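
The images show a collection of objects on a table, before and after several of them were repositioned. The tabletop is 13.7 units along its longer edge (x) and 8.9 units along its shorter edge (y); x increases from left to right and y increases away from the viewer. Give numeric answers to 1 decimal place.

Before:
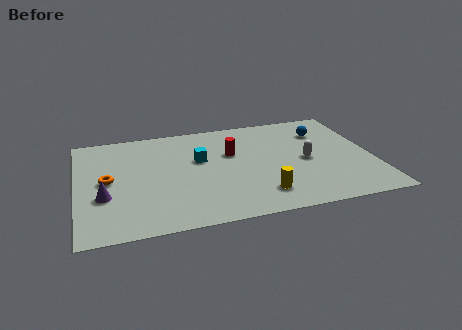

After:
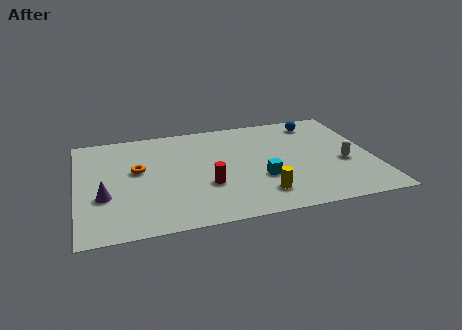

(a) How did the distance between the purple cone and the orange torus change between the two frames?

+1.2

The distance was about 1.3 in the first image and 2.5 in the second, so they moved 1.2 units further apart.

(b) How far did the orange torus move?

1.5

From (1.4, 4.5) to (2.8, 5.1), the orange torus covered √(1.4² + 0.6²) ≈ 1.5 units.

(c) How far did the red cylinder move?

2.8

The red cylinder was near (7.2, 5.6) before and (5.9, 3.1) after, so it travelled √(1.3² + 2.5²) ≈ 2.8 units.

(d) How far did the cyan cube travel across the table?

3.5

The cyan cube was near (5.7, 5.4) before and (8.4, 3.1) after, so it travelled √(2.7² + 2.3²) ≈ 3.5 units.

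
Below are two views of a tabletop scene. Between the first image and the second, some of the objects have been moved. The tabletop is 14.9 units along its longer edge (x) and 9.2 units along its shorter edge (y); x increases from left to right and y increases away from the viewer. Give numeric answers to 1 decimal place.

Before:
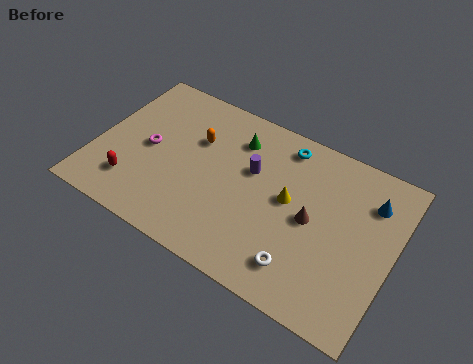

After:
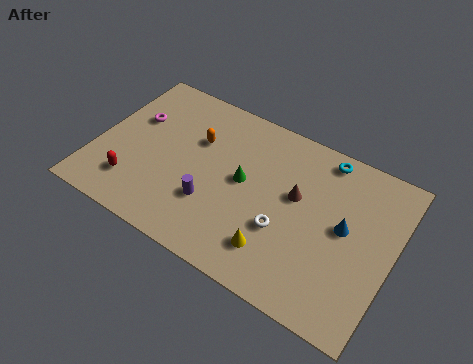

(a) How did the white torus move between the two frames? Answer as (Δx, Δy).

(-1.1, 1.5)

From the two frames, the white torus sits at roughly (10.8, 1.8) before and (9.7, 3.3) after.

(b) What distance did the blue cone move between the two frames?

2.2

The blue cone moved from about (13.5, 6.9) to (12.5, 4.9), a distance of √(1.0² + 2.0²) ≈ 2.2.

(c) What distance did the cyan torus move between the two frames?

2.0

The cyan torus moved from about (9.0, 7.9) to (11.0, 8.2), a distance of √(2.0² + 0.3²) ≈ 2.0.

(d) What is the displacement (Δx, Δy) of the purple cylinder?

(-1.6, -2.8)

From the two frames, the purple cylinder sits at roughly (7.7, 5.7) before and (6.1, 2.9) after.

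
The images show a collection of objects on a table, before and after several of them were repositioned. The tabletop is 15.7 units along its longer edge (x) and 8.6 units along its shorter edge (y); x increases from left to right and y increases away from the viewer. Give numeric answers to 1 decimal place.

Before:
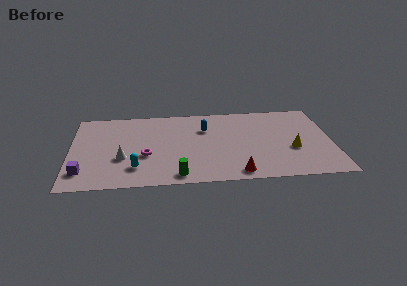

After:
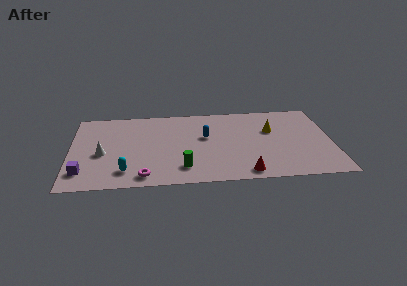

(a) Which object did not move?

the purple cube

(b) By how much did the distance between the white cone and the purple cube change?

-0.4

They were about 2.6 units apart before and 2.2 after — 0.4 units closer together.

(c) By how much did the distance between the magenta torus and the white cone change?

+2.2

The distance was about 1.4 in the first image and 3.6 in the second, so they moved 2.2 units further apart.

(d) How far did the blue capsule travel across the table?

0.9

From (8.1, 6.0) to (8.1, 5.1), the blue capsule covered √(0.0² + 0.9²) ≈ 0.9 units.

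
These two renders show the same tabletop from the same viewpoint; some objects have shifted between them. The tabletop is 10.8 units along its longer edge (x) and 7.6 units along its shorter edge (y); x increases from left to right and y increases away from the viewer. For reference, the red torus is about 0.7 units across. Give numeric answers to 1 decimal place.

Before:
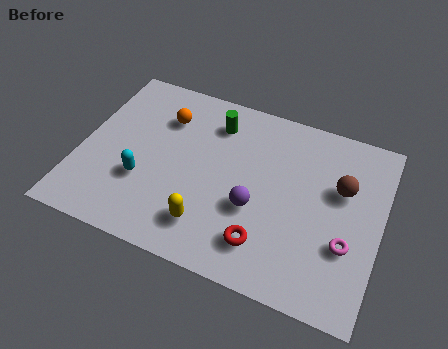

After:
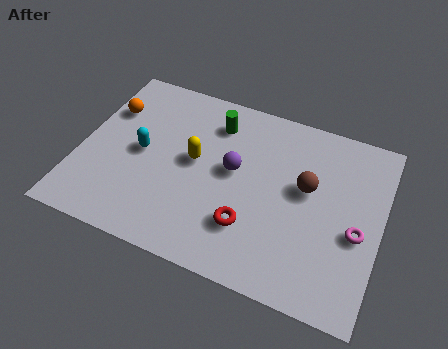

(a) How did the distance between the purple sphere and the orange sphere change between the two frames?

+0.3

Before: roughly 4.5 units apart; after: 4.8. That's 0.3 units further apart.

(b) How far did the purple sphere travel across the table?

1.6

From (6.4, 2.9) to (5.5, 4.2), the purple sphere covered √(0.9² + 1.3²) ≈ 1.6 units.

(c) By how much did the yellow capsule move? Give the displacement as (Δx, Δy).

(-0.8, 2.5)

The yellow capsule was at about (4.9, 1.6) and moved to about (4.1, 4.1).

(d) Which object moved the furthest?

the yellow capsule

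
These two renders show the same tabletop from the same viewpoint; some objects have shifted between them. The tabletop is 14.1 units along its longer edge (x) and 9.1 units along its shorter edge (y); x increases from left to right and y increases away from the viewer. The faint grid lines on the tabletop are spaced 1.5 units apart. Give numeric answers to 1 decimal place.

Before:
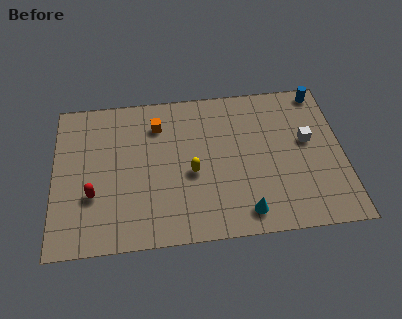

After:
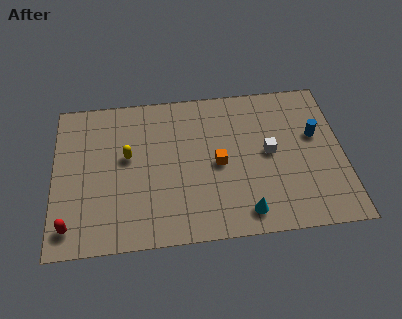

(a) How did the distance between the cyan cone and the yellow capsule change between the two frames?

+3.2

Before: roughly 3.6 units apart; after: 6.8. That's 3.2 units further apart.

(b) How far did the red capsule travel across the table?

2.0

The red capsule moved from about (1.9, 3.1) to (0.8, 1.4), a distance of √(1.1² + 1.7²) ≈ 2.0.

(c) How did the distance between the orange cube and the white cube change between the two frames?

-5.0

The distance was about 7.5 in the first image and 2.5 in the second, so they moved 5.0 units closer together.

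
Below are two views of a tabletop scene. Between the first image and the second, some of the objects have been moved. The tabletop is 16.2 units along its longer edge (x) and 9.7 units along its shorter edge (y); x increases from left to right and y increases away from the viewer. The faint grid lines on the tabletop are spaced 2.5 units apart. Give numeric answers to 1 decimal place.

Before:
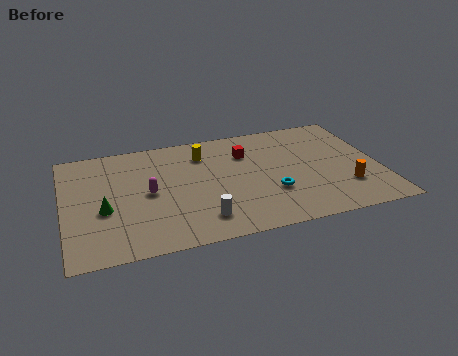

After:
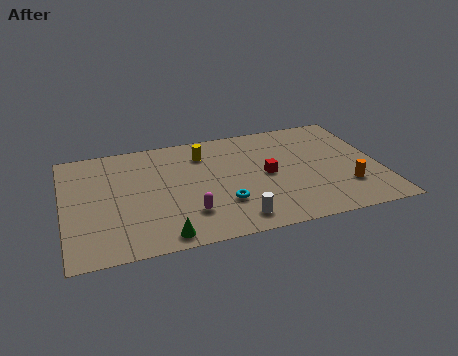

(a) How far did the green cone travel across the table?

4.0

The green cone moved from about (2.0, 3.9) to (4.8, 1.0), a distance of √(2.8² + 2.9²) ≈ 4.0.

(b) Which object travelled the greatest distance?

the green cone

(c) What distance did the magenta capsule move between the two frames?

3.0

From (4.3, 4.8) to (6.2, 2.5), the magenta capsule covered √(1.9² + 2.3²) ≈ 3.0 units.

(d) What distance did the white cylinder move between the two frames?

1.8

The white cylinder moved from about (6.8, 1.9) to (8.5, 1.4), a distance of √(1.7² + 0.5²) ≈ 1.8.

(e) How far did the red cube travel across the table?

2.4

From (9.5, 7.0) to (10.4, 4.8), the red cube covered √(0.9² + 2.2²) ≈ 2.4 units.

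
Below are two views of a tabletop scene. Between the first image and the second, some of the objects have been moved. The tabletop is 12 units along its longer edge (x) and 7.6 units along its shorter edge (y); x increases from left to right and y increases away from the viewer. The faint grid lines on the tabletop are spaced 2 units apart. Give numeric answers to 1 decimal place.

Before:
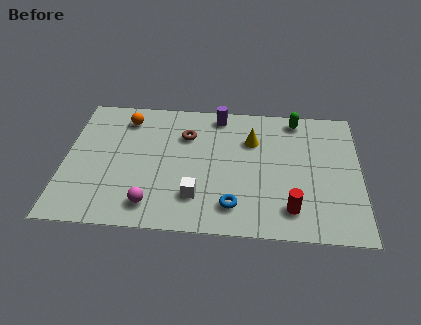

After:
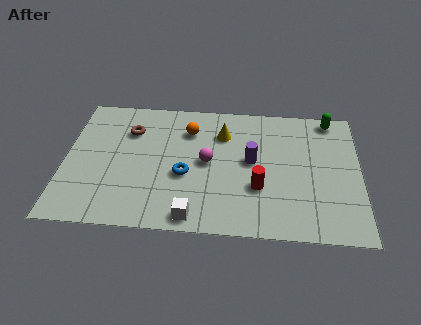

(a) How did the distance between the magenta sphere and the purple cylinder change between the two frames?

-4.2

They were about 6.0 units apart before and 1.8 after — 4.2 units closer together.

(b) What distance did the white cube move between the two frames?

1.1

The white cube was near (5.4, 1.9) before and (5.3, 0.8) after, so it travelled √(0.1² + 1.1²) ≈ 1.1 units.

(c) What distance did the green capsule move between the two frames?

1.4

The green capsule was near (9.4, 6.7) before and (10.8, 6.8) after, so it travelled √(1.4² + 0.1²) ≈ 1.4 units.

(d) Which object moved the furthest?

the magenta sphere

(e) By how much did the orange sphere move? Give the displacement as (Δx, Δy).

(2.6, -0.5)

From the two frames, the orange sphere sits at roughly (2.4, 6.2) before and (5.0, 5.7) after.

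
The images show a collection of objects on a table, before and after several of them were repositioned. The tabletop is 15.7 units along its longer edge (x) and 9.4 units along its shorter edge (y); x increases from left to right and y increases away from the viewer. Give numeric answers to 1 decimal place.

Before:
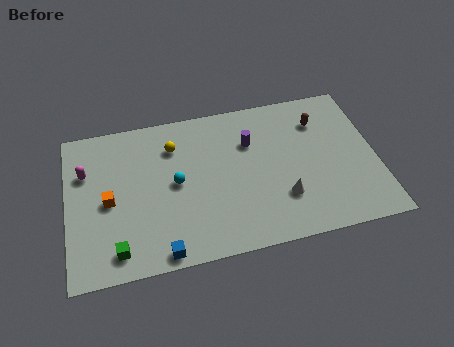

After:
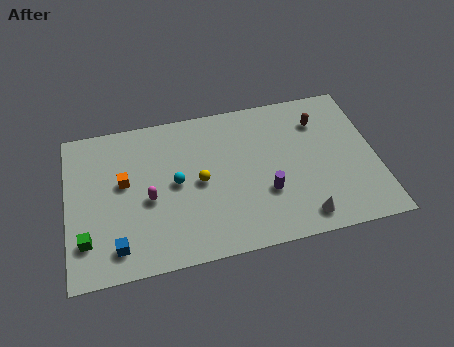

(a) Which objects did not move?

the brown capsule and the cyan sphere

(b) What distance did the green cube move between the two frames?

1.7

From (2.4, 1.4) to (0.9, 2.3), the green cube covered √(1.5² + 0.9²) ≈ 1.7 units.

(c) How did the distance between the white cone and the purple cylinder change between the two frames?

-1.5

Before: roughly 4.0 units apart; after: 2.5. That's 1.5 units closer together.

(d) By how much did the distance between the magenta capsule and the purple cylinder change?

-2.4

They were about 8.4 units apart before and 6.0 after — 2.4 units closer together.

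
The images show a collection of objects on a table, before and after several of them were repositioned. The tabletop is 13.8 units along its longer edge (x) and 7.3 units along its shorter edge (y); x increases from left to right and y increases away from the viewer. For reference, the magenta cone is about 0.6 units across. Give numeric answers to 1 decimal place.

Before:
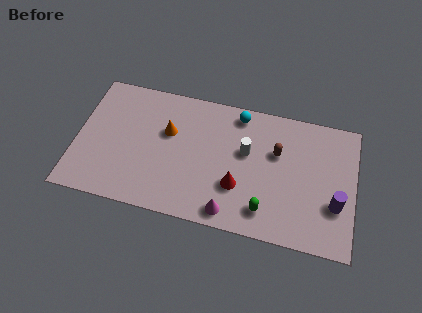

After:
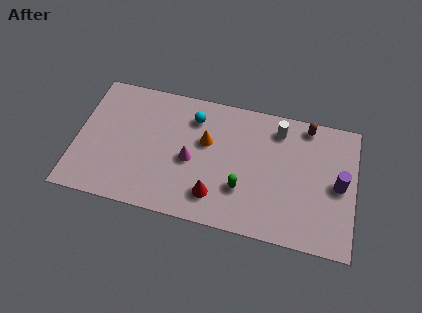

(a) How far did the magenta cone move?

3.2

The magenta cone moved from about (7.8, 0.9) to (5.7, 3.3), a distance of √(2.1² + 2.4²) ≈ 3.2.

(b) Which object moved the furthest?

the magenta cone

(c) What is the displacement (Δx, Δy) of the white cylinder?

(1.5, 1.6)

The white cylinder was at about (8.4, 4.4) and moved to about (9.9, 6.0).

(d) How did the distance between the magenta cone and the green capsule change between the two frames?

+1.0

They were about 1.8 units apart before and 2.8 after — 1.0 units further apart.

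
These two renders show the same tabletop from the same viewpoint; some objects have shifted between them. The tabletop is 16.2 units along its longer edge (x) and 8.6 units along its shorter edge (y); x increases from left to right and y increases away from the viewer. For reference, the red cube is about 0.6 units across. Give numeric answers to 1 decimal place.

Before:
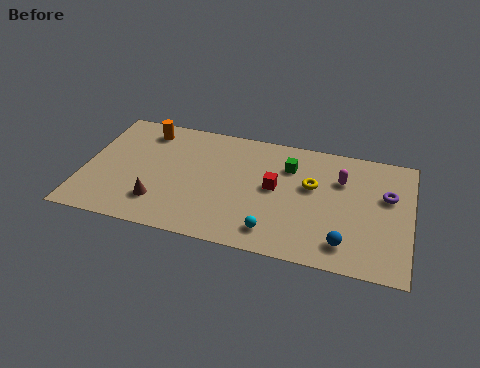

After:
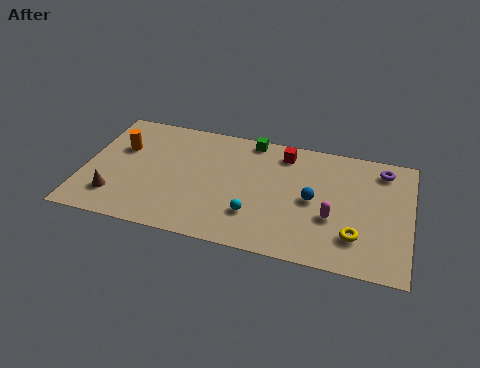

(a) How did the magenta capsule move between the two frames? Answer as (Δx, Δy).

(-0.3, -2.8)

The magenta capsule started near (12.7, 6.0) and ended near (12.4, 3.2).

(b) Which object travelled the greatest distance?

the yellow torus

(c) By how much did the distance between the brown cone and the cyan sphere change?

+1.2

The distance was about 5.7 in the first image and 6.9 in the second, so they moved 1.2 units further apart.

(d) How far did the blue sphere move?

3.1

The blue sphere moved from about (13.1, 1.6) to (11.4, 4.2), a distance of √(1.7² + 2.6²) ≈ 3.1.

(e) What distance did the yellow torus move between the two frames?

3.8

The yellow torus moved from about (11.3, 5.2) to (13.6, 2.2), a distance of √(2.3² + 3.0²) ≈ 3.8.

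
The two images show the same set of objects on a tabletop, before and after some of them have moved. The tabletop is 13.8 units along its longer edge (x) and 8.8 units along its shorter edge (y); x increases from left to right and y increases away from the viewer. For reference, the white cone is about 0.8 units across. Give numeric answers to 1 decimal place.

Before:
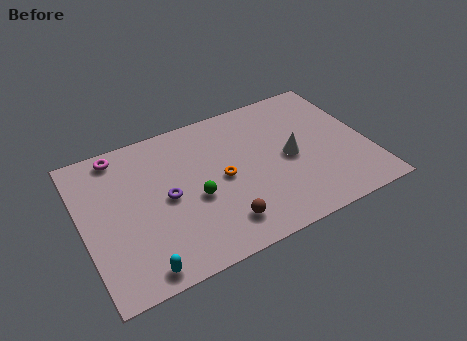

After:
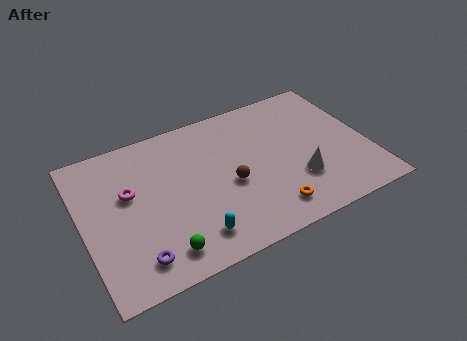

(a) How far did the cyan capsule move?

2.7

From (2.3, 0.9) to (4.9, 1.6), the cyan capsule covered √(2.6² + 0.7²) ≈ 2.7 units.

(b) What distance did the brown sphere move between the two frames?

2.2

From (6.3, 1.7) to (7.0, 3.8), the brown sphere covered √(0.7² + 2.1²) ≈ 2.2 units.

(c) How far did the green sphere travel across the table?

3.0

The green sphere was near (5.3, 3.7) before and (3.4, 1.4) after, so it travelled √(1.9² + 2.3²) ≈ 3.0 units.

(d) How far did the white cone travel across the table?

1.5

The white cone was near (10.0, 4.2) before and (10.2, 2.7) after, so it travelled √(0.2² + 1.5²) ≈ 1.5 units.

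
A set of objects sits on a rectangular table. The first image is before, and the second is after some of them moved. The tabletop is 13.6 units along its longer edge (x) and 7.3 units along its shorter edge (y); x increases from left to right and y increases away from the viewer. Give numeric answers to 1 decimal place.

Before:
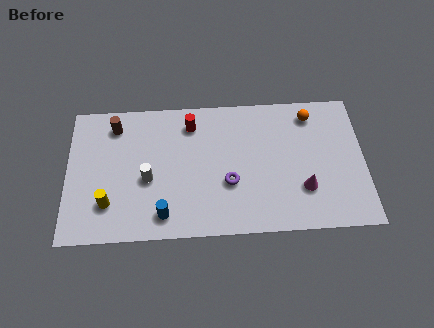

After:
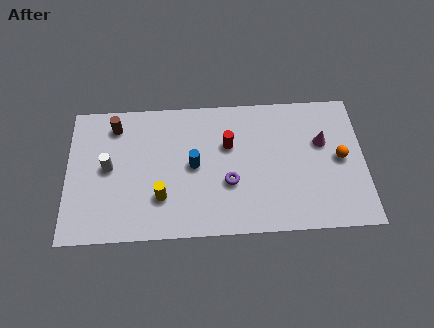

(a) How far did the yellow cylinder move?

2.4

From (1.9, 1.9) to (4.3, 2.1), the yellow cylinder covered √(2.4² + 0.2²) ≈ 2.4 units.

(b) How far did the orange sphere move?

2.7

From (11.2, 6.1) to (12.5, 3.7), the orange sphere covered √(1.3² + 2.4²) ≈ 2.7 units.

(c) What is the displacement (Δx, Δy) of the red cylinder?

(1.7, -1.2)

From the two frames, the red cylinder sits at roughly (5.7, 5.9) before and (7.4, 4.7) after.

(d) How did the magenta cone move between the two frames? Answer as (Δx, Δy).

(0.9, 2.4)

The magenta cone started near (10.8, 2.2) and ended near (11.7, 4.6).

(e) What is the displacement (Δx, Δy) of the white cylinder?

(-1.8, 0.7)

The white cylinder was at about (3.7, 3.1) and moved to about (1.9, 3.8).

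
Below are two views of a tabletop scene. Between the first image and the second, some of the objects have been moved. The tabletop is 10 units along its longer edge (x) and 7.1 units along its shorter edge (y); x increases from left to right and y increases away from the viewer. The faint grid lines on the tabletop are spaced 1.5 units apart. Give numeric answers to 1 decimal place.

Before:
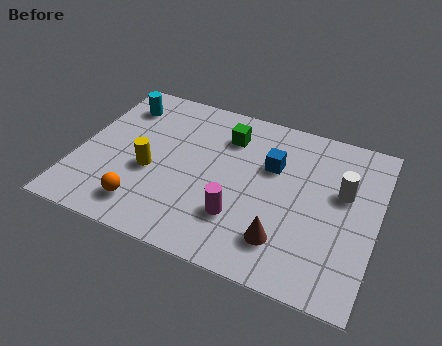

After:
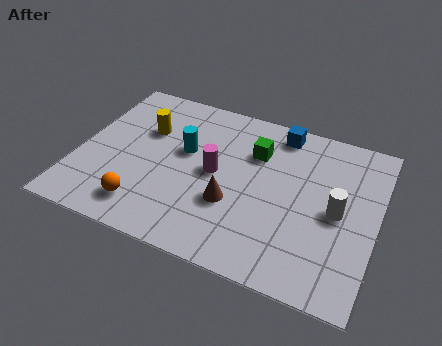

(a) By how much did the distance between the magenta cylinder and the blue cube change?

+0.5

The distance was about 2.7 in the first image and 3.2 in the second, so they moved 0.5 units further apart.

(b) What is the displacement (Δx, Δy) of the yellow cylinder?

(-0.4, 1.8)

The yellow cylinder was at about (2.5, 2.9) and moved to about (2.1, 4.7).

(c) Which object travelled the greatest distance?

the cyan cylinder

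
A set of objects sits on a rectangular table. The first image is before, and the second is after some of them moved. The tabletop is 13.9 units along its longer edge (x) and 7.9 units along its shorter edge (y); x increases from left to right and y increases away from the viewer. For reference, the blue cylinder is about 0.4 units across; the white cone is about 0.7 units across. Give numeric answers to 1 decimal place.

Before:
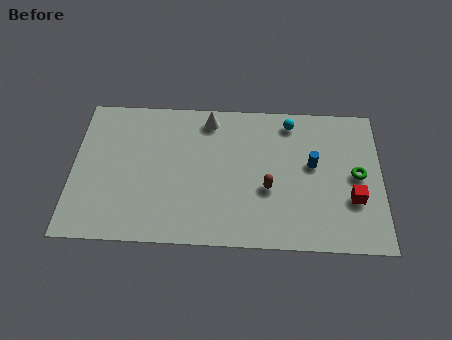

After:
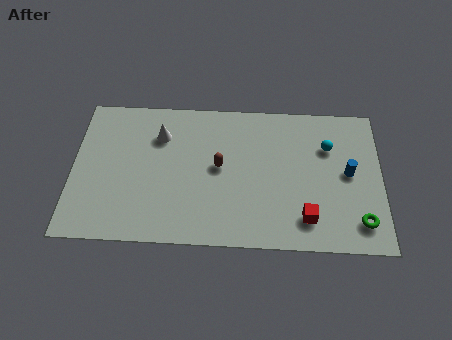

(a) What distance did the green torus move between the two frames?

2.5

From (12.8, 4.0) to (12.9, 1.5), the green torus covered √(0.1² + 2.5²) ≈ 2.5 units.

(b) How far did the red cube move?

2.4

From (12.6, 2.7) to (10.5, 1.6), the red cube covered √(2.1² + 1.1²) ≈ 2.4 units.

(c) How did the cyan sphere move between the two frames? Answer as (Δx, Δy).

(1.7, -1.3)

The cyan sphere was at about (9.8, 6.8) and moved to about (11.5, 5.5).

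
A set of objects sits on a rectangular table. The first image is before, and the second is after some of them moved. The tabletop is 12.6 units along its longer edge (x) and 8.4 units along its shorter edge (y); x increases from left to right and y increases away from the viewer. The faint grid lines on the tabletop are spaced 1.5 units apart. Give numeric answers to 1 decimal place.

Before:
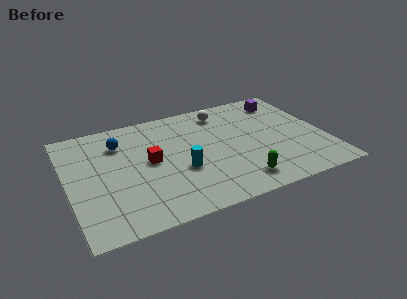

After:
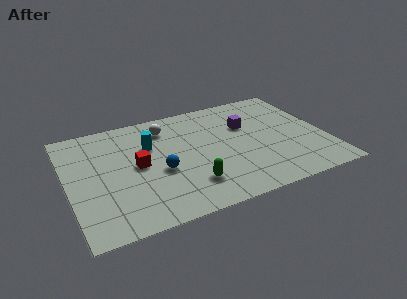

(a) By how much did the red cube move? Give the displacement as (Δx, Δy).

(-0.6, -0.1)

The red cube started near (4.0, 4.4) and ended near (3.4, 4.3).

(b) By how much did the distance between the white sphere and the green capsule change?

-0.8

They were about 5.6 units apart before and 4.8 after — 0.8 units closer together.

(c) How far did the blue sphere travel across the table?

3.3

The blue sphere was near (2.7, 6.3) before and (4.4, 3.5) after, so it travelled √(1.7² + 2.8²) ≈ 3.3 units.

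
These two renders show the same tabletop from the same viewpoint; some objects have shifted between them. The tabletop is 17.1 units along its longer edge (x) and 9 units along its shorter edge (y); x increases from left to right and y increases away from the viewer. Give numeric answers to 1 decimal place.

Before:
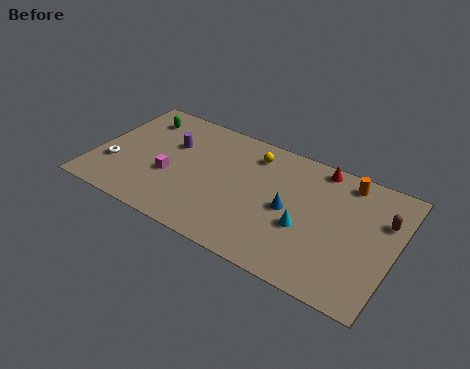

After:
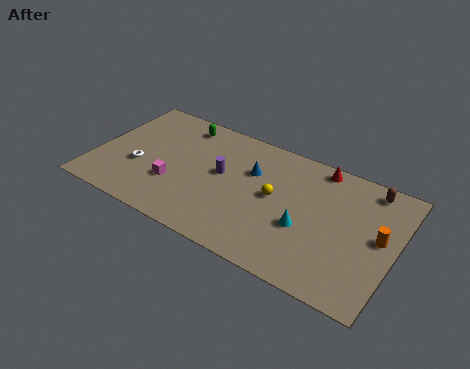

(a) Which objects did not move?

the red cone and the cyan cone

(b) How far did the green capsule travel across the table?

2.5

The green capsule was near (2.0, 7.2) before and (4.4, 7.7) after, so it travelled √(2.4² + 0.5²) ≈ 2.5 units.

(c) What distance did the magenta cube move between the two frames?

0.6

The magenta cube moved from about (4.4, 3.5) to (4.7, 3.0), a distance of √(0.3² + 0.5²) ≈ 0.6.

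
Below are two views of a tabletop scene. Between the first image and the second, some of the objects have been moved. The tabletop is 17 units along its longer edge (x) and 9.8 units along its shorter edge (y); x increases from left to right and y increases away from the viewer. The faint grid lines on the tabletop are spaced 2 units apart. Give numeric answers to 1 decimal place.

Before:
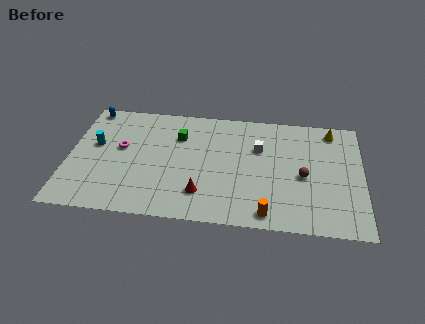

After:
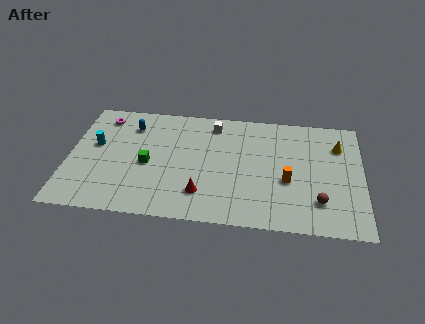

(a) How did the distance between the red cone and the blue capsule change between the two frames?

-2.7

The distance was about 9.5 in the first image and 6.8 in the second, so they moved 2.7 units closer together.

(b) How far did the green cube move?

3.1

The green cube moved from about (6.3, 7.0) to (4.6, 4.4), a distance of √(1.7² + 2.6²) ≈ 3.1.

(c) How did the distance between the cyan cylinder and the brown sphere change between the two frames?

+1.2

The distance was about 12.2 in the first image and 13.4 in the second, so they moved 1.2 units further apart.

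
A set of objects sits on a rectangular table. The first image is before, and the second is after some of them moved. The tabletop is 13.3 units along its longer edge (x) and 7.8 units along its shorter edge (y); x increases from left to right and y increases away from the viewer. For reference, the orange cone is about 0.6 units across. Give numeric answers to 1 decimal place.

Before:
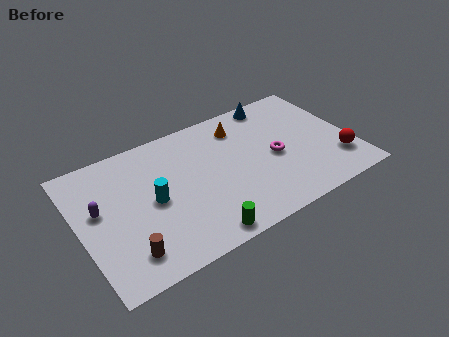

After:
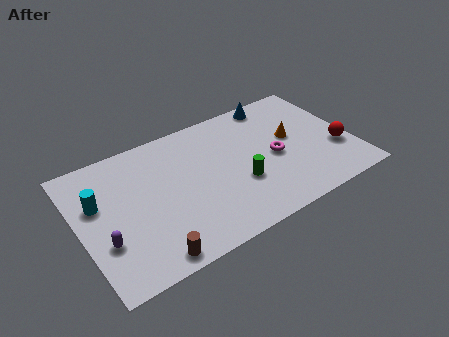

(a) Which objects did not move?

the blue cone and the magenta torus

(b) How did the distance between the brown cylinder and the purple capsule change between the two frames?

-0.5

Before: roughly 3.1 units apart; after: 2.6. That's 0.5 units closer together.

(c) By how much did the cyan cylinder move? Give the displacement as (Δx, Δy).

(-2.5, 1.1)

From the two frames, the cyan cylinder sits at roughly (3.5, 3.8) before and (1.0, 4.9) after.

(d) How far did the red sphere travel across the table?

0.7

The red sphere moved from about (12.4, 2.0) to (12.5, 2.7), a distance of √(0.1² + 0.7²) ≈ 0.7.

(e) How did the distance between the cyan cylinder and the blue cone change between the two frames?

+2.0

They were about 7.3 units apart before and 9.3 after — 2.0 units further apart.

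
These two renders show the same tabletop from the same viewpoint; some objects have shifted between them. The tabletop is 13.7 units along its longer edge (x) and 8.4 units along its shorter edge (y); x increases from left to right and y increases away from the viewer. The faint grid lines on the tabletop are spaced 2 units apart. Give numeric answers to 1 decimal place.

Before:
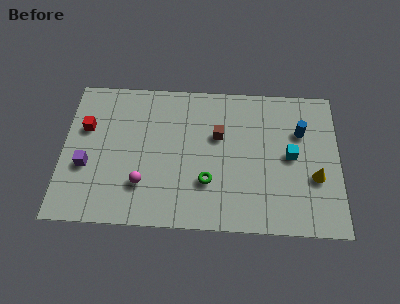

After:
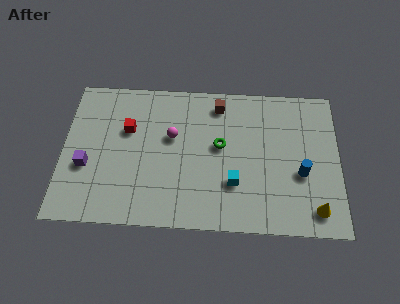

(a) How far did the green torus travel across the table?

2.2

The green torus was near (7.2, 2.6) before and (7.8, 4.7) after, so it travelled √(0.6² + 2.1²) ≈ 2.2 units.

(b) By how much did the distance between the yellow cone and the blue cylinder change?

-0.6

The distance was about 2.7 in the first image and 2.1 in the second, so they moved 0.6 units closer together.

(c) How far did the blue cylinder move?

2.4

The blue cylinder was near (11.8, 5.7) before and (11.8, 3.3) after, so it travelled √(0.0² + 2.4²) ≈ 2.4 units.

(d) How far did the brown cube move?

1.8

The brown cube moved from about (7.7, 5.3) to (7.7, 7.1), a distance of √(0.0² + 1.8²) ≈ 1.8.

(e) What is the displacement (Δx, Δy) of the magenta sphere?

(1.4, 2.8)

The magenta sphere was at about (4.0, 2.3) and moved to about (5.4, 5.1).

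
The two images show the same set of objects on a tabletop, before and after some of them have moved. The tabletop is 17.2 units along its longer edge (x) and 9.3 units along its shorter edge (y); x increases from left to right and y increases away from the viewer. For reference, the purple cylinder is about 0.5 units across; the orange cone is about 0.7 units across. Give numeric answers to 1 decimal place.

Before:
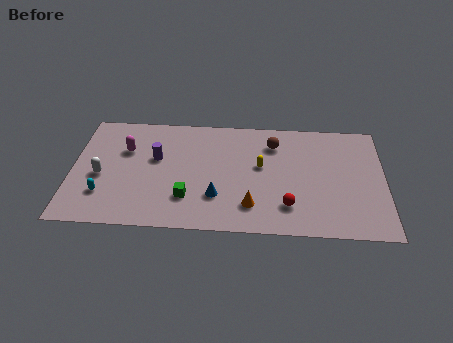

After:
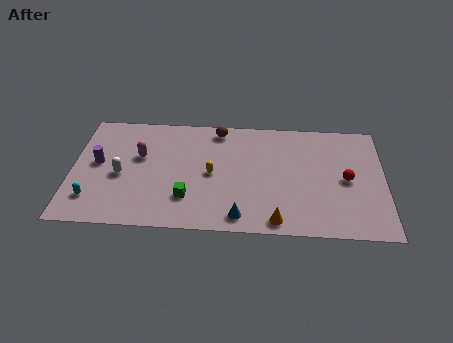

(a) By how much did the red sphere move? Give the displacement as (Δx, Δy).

(3.2, 2.3)

The red sphere started near (11.9, 2.2) and ended near (15.1, 4.5).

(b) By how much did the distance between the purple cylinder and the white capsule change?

-1.8

The distance was about 3.4 in the first image and 1.6 in the second, so they moved 1.8 units closer together.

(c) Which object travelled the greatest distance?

the red sphere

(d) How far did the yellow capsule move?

2.8

The yellow capsule was near (10.4, 5.3) before and (7.7, 4.5) after, so it travelled √(2.7² + 0.8²) ≈ 2.8 units.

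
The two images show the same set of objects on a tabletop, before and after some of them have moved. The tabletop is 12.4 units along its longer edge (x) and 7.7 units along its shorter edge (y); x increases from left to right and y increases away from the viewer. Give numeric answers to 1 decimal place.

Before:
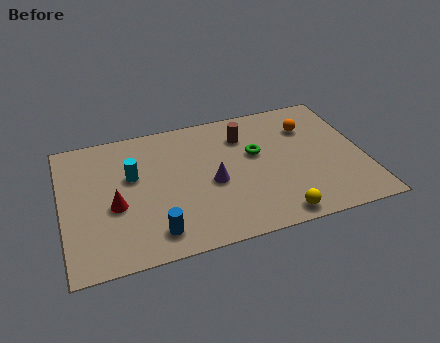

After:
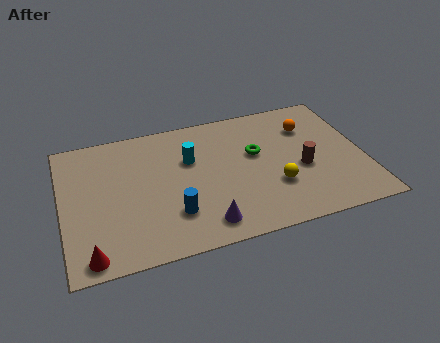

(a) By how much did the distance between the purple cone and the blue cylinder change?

-1.8

The distance was about 3.3 in the first image and 1.5 in the second, so they moved 1.8 units closer together.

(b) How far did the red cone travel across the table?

2.6

From (2.1, 3.2) to (1.0, 0.8), the red cone covered √(1.1² + 2.4²) ≈ 2.6 units.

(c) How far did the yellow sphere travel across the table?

1.7

From (8.5, 0.8) to (8.6, 2.5), the yellow sphere covered √(0.1² + 1.7²) ≈ 1.7 units.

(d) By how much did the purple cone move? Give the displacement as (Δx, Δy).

(-0.5, -2.2)

The purple cone started near (6.1, 3.4) and ended near (5.6, 1.2).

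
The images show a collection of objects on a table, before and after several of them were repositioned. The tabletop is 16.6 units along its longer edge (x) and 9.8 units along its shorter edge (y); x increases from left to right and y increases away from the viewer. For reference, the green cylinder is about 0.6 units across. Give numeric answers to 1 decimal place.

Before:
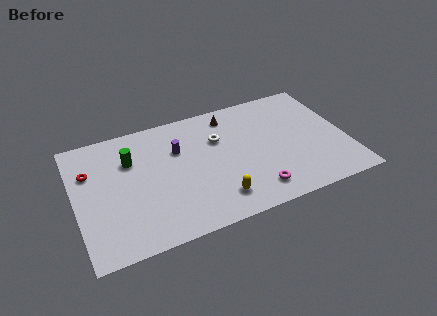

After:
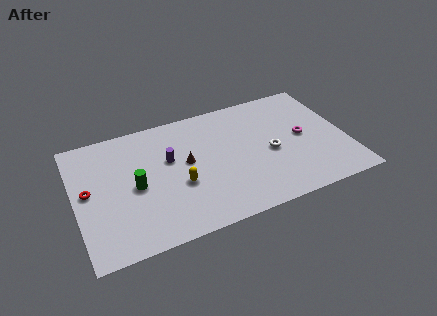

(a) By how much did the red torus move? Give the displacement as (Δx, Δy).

(-0.2, -1.5)

The red torus was at about (1.0, 6.7) and moved to about (0.8, 5.2).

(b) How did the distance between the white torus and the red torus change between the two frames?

+3.2

They were about 7.9 units apart before and 11.1 after — 3.2 units further apart.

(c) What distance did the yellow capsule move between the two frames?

2.8

The yellow capsule was near (8.3, 1.9) before and (6.2, 3.8) after, so it travelled √(2.1² + 1.9²) ≈ 2.8 units.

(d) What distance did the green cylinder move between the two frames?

2.2

The green cylinder was near (3.5, 6.8) before and (3.6, 4.6) after, so it travelled √(0.1² + 2.2²) ≈ 2.2 units.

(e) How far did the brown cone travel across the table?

4.2

The brown cone was near (9.8, 8.3) before and (6.8, 5.4) after, so it travelled √(3.0² + 2.9²) ≈ 4.2 units.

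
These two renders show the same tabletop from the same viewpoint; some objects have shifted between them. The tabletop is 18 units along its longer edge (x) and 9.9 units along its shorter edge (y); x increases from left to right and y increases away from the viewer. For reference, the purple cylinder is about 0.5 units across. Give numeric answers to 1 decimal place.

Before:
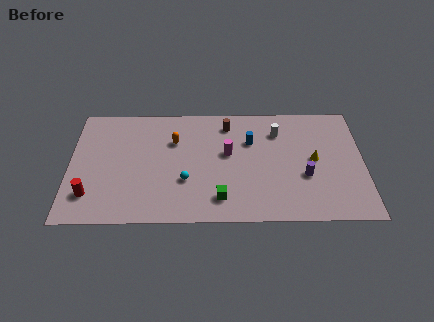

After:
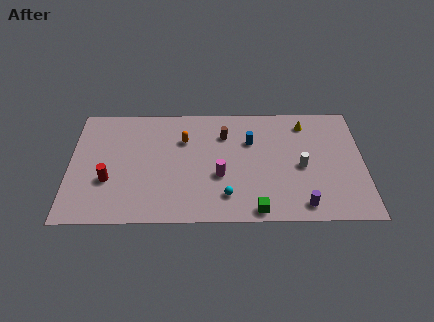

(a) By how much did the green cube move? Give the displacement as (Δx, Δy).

(2.2, -1.0)

The green cube was at about (9.2, 1.9) and moved to about (11.4, 0.9).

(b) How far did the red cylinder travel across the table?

1.6

From (1.3, 2.3) to (2.4, 3.5), the red cylinder covered √(1.1² + 1.2²) ≈ 1.6 units.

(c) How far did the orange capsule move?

0.6

The orange capsule was near (6.4, 6.8) before and (7.0, 6.9) after, so it travelled √(0.6² + 0.1²) ≈ 0.6 units.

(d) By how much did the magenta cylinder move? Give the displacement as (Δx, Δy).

(-0.5, -1.9)

From the two frames, the magenta cylinder sits at roughly (9.7, 5.7) before and (9.2, 3.8) after.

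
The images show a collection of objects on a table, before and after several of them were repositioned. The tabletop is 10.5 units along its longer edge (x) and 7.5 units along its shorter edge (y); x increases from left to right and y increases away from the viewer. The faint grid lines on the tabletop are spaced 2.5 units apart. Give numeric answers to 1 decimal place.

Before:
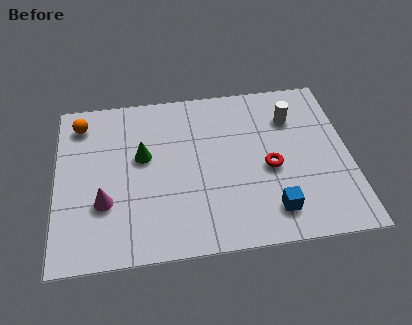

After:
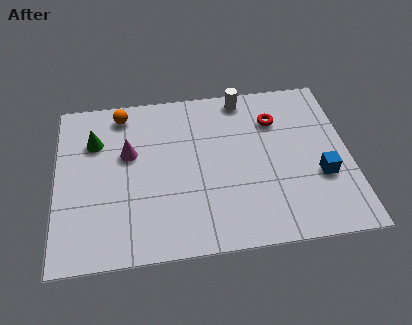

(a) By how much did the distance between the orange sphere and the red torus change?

-1.7

They were about 7.3 units apart before and 5.6 after — 1.7 units closer together.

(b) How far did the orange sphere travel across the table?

1.5

The orange sphere was near (0.9, 6.2) before and (2.4, 6.5) after, so it travelled √(1.5² + 0.3²) ≈ 1.5 units.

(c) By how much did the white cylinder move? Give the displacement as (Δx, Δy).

(-1.7, 1.2)

The white cylinder was at about (8.5, 5.5) and moved to about (6.8, 6.7).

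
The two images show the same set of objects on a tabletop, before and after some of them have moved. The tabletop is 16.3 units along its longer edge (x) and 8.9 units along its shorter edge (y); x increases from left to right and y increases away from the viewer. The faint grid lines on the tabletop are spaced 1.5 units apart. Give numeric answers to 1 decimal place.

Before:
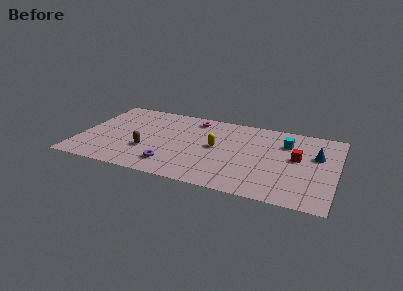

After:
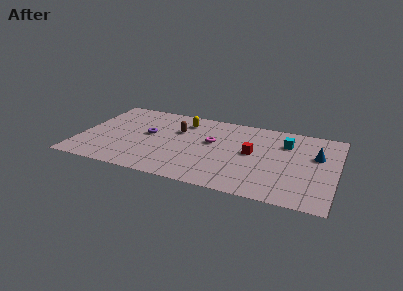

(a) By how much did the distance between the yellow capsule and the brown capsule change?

-3.4

They were about 4.6 units apart before and 1.2 after — 3.4 units closer together.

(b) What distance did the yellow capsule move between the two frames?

3.3

The yellow capsule moved from about (8.7, 4.7) to (6.4, 7.1), a distance of √(2.3² + 2.4²) ≈ 3.3.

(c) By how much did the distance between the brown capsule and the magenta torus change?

-2.9

They were about 5.3 units apart before and 2.4 after — 2.9 units closer together.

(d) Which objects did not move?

the cyan cube and the blue cone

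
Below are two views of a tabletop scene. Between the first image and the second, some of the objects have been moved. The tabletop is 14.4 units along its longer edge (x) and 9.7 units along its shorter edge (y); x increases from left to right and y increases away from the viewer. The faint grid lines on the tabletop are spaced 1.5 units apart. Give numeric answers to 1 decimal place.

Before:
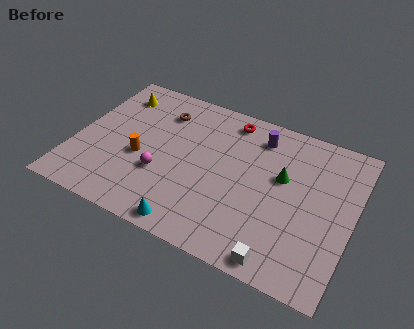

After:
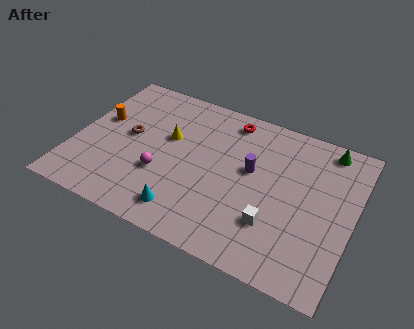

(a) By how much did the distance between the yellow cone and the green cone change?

-0.9

Before: roughly 9.3 units apart; after: 8.4. That's 0.9 units closer together.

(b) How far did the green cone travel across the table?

3.4

From (10.7, 5.8) to (12.7, 8.6), the green cone covered √(2.0² + 2.8²) ≈ 3.4 units.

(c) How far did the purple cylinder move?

2.3

The purple cylinder moved from about (9.2, 7.9) to (9.1, 5.6), a distance of √(0.1² + 2.3²) ≈ 2.3.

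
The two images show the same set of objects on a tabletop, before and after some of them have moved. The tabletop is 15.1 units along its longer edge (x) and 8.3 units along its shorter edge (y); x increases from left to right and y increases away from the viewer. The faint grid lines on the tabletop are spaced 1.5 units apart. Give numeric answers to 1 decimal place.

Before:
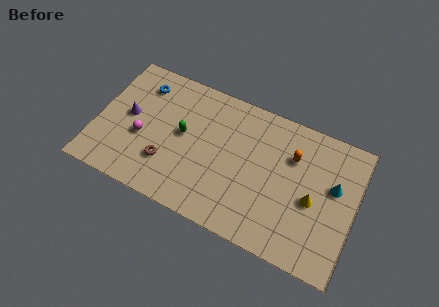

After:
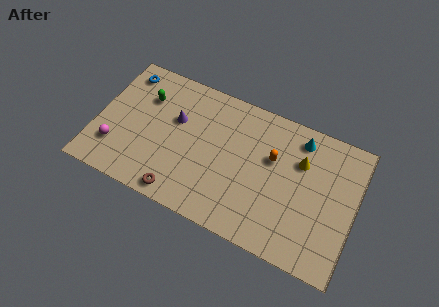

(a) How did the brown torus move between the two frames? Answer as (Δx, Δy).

(1.0, -1.5)

From the two frames, the brown torus sits at roughly (4.3, 2.4) before and (5.3, 0.9) after.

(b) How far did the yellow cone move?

2.2

The yellow cone moved from about (12.7, 3.7) to (11.8, 5.7), a distance of √(0.9² + 2.0²) ≈ 2.2.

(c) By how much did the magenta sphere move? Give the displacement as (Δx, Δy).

(-1.4, -1.2)

From the two frames, the magenta sphere sits at roughly (2.7, 3.4) before and (1.3, 2.2) after.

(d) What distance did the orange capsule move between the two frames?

1.3

From (11.3, 5.8) to (10.2, 5.2), the orange capsule covered √(1.1² + 0.6²) ≈ 1.3 units.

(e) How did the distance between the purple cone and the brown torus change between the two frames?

+1.2

The distance was about 3.2 in the first image and 4.4 in the second, so they moved 1.2 units further apart.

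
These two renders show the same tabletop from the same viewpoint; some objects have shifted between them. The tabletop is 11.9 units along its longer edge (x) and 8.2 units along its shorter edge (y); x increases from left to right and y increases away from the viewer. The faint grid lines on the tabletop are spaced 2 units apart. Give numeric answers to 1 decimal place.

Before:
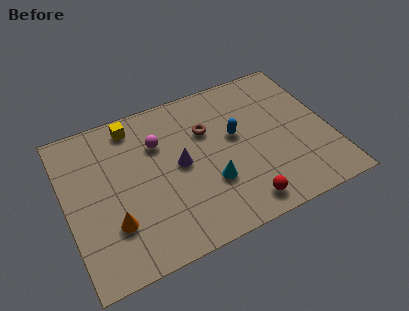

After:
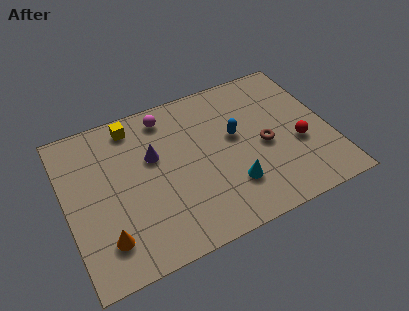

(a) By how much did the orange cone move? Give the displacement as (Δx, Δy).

(-0.4, -0.6)

The orange cone started near (1.9, 2.4) and ended near (1.5, 1.8).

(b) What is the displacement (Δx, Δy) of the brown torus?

(2.4, -1.8)

From the two frames, the brown torus sits at roughly (6.5, 5.5) before and (8.9, 3.7) after.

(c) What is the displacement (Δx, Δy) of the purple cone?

(-1.1, 0.9)

The purple cone was at about (5.1, 4.2) and moved to about (4.0, 5.1).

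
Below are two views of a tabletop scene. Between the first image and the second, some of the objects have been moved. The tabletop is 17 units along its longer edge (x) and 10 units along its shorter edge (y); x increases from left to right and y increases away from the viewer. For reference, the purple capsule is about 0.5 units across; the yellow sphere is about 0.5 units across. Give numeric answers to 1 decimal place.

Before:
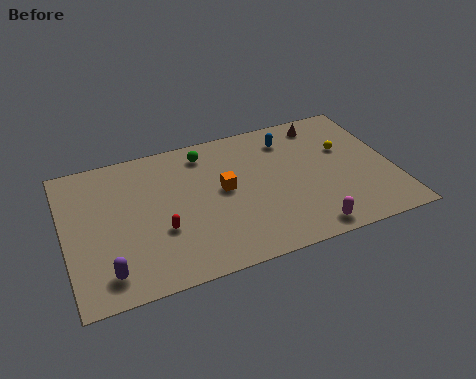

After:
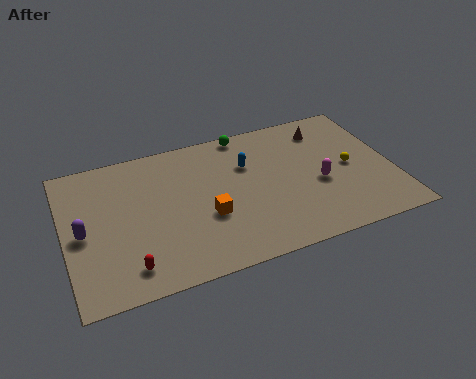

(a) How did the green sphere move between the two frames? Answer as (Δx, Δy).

(2.2, 0.8)

The green sphere was at about (7.5, 8.4) and moved to about (9.7, 9.2).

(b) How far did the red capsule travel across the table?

2.6

The red capsule moved from about (4.8, 3.6) to (3.0, 1.7), a distance of √(1.8² + 1.9²) ≈ 2.6.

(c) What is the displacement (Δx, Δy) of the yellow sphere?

(0.1, -1.4)

The yellow sphere was at about (14.7, 6.3) and moved to about (14.8, 4.9).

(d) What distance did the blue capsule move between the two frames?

2.6

The blue capsule moved from about (11.9, 8.0) to (9.6, 6.8), a distance of √(2.3² + 1.2²) ≈ 2.6.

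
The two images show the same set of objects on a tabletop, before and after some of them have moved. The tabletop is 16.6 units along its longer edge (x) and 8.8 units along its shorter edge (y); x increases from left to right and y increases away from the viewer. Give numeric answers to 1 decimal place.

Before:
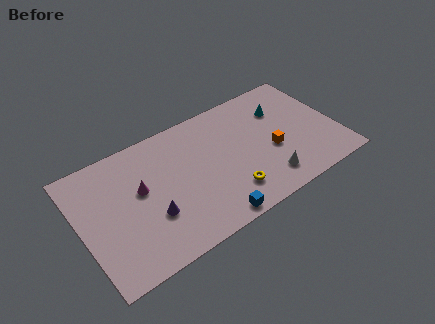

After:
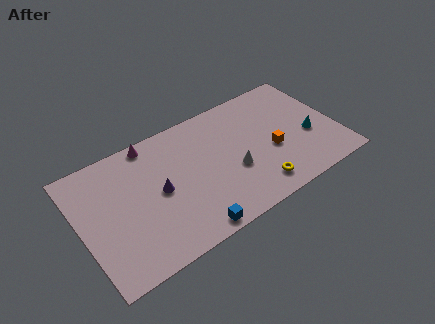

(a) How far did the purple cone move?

1.6

The purple cone moved from about (4.3, 3.0) to (5.0, 4.4), a distance of √(0.7² + 1.4²) ≈ 1.6.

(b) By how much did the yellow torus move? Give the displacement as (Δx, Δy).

(1.7, -0.5)

The yellow torus was at about (9.2, 2.0) and moved to about (10.9, 1.5).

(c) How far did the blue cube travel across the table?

1.4

The blue cube moved from about (7.8, 0.8) to (6.4, 0.8), a distance of √(1.4² + 0.0²) ≈ 1.4.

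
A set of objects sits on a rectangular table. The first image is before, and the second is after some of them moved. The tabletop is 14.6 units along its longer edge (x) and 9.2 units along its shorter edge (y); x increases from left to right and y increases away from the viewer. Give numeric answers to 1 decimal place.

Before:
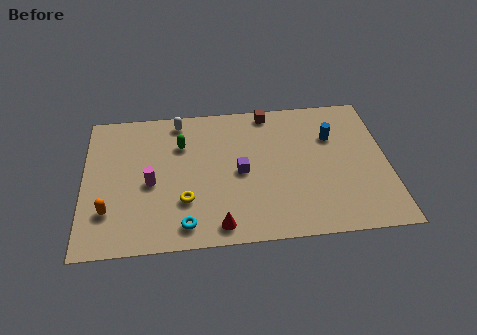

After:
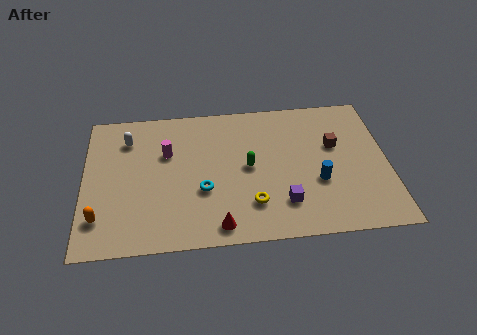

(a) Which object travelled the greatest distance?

the brown cube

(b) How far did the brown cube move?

4.0

The brown cube moved from about (9.0, 8.3) to (12.1, 5.7), a distance of √(3.1² + 2.6²) ≈ 4.0.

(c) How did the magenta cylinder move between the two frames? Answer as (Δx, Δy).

(0.8, 1.9)

From the two frames, the magenta cylinder sits at roughly (3.2, 4.1) before and (4.0, 6.0) after.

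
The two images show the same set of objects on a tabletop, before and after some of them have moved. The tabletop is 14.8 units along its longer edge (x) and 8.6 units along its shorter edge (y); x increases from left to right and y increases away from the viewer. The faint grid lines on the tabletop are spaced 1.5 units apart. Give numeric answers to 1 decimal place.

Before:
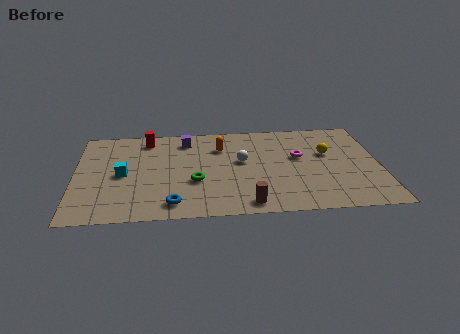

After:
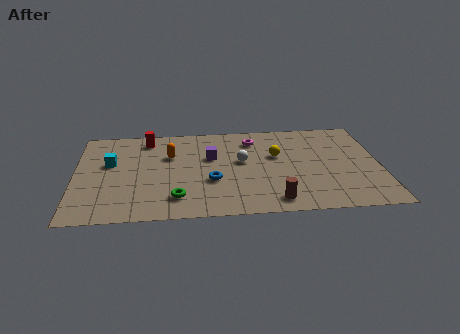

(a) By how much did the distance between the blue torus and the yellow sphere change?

-4.8

The distance was about 8.6 in the first image and 3.8 in the second, so they moved 4.8 units closer together.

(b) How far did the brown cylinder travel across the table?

1.3

From (8.3, 1.0) to (9.6, 1.2), the brown cylinder covered √(1.3² + 0.2²) ≈ 1.3 units.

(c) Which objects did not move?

the red cylinder and the white sphere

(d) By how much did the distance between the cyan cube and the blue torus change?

+1.6

They were about 3.7 units apart before and 5.3 after — 1.6 units further apart.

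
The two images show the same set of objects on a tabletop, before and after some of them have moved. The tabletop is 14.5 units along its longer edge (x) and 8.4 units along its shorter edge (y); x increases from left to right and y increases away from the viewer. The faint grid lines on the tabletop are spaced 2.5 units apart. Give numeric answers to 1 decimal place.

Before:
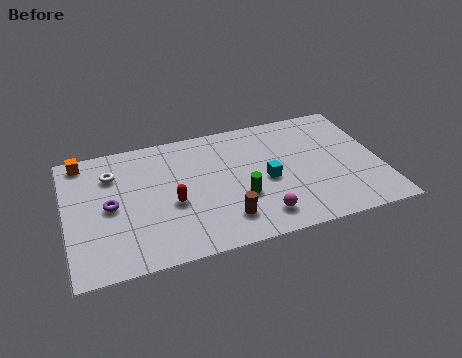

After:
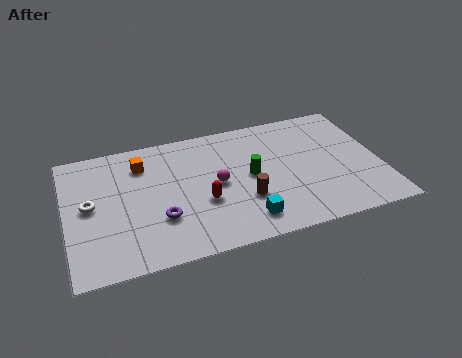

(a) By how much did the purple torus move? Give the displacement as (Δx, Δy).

(2.2, -1.4)

The purple torus started near (2.0, 4.1) and ended near (4.2, 2.7).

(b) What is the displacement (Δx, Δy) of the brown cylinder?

(1.0, 1.0)

From the two frames, the brown cylinder sits at roughly (7.1, 1.8) before and (8.1, 2.8) after.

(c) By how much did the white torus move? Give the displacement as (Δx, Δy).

(-1.1, -1.8)

The white torus was at about (2.2, 6.2) and moved to about (1.1, 4.4).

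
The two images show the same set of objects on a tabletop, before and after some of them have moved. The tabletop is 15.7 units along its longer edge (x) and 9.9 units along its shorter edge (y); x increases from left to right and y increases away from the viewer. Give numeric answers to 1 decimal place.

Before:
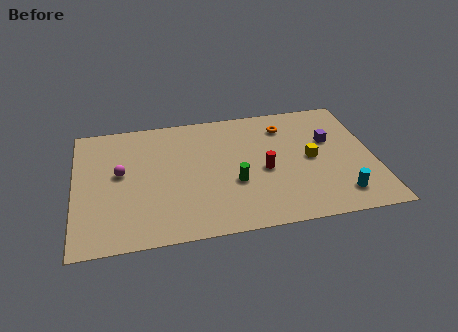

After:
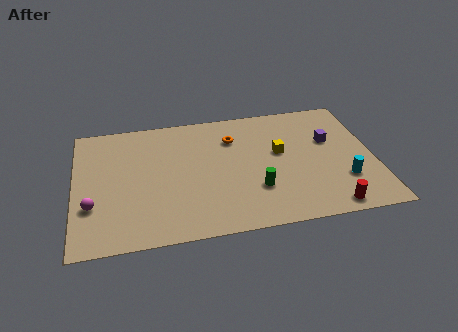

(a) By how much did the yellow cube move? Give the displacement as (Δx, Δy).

(-1.6, 0.8)

The yellow cube was at about (12.4, 4.9) and moved to about (10.8, 5.7).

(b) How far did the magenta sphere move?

2.7

The magenta sphere moved from about (2.4, 5.5) to (0.9, 3.2), a distance of √(1.5² + 2.3²) ≈ 2.7.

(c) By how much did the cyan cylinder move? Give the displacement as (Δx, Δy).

(0.3, 1.1)

The cyan cylinder started near (13.7, 1.8) and ended near (14.0, 2.9).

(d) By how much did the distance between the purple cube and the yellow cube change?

+1.0

Before: roughly 1.7 units apart; after: 2.7. That's 1.0 units further apart.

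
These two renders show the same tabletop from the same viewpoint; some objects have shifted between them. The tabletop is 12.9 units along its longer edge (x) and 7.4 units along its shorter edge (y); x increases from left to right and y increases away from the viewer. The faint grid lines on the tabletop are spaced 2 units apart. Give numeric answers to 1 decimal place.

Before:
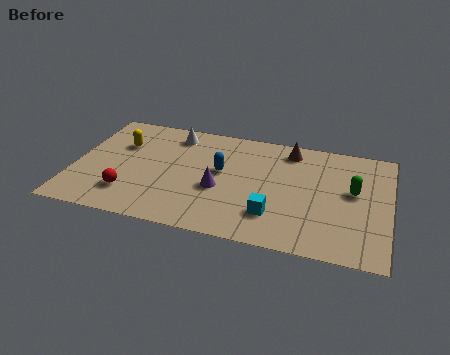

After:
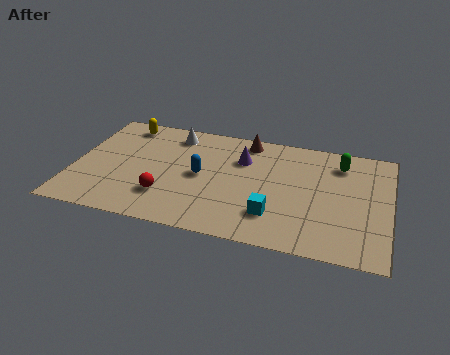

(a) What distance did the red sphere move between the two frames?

1.5

The red sphere was near (2.4, 1.8) before and (3.9, 2.0) after, so it travelled √(1.5² + 0.2²) ≈ 1.5 units.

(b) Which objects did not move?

the cyan cube and the white cone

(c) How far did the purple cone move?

2.3

The purple cone was near (6.0, 3.0) before and (6.8, 5.2) after, so it travelled √(0.8² + 2.2²) ≈ 2.3 units.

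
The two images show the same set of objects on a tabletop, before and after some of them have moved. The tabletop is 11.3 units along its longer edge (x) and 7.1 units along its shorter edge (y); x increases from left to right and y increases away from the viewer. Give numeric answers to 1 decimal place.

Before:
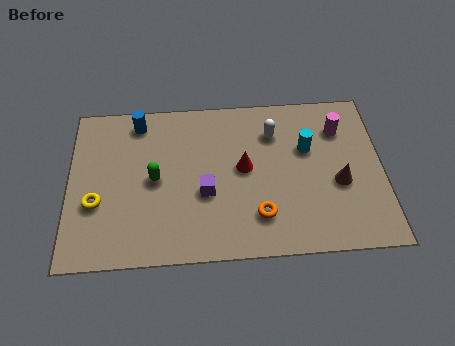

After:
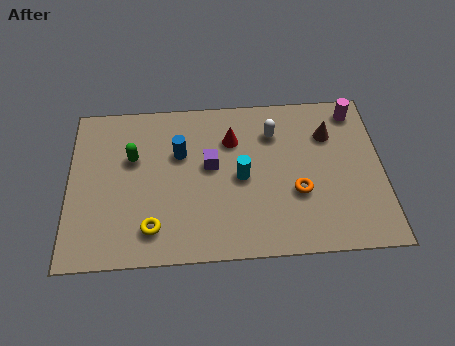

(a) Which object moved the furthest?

the cyan cylinder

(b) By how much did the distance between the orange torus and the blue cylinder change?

-1.5

Before: roughly 6.2 units apart; after: 4.7. That's 1.5 units closer together.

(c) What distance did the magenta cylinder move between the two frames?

1.0

The magenta cylinder moved from about (9.8, 5.3) to (10.4, 6.1), a distance of √(0.6² + 0.8²) ≈ 1.0.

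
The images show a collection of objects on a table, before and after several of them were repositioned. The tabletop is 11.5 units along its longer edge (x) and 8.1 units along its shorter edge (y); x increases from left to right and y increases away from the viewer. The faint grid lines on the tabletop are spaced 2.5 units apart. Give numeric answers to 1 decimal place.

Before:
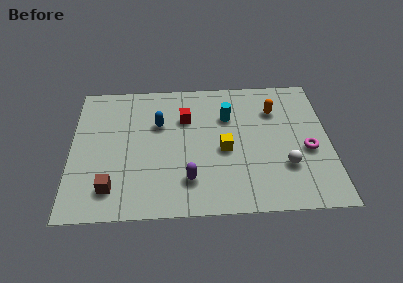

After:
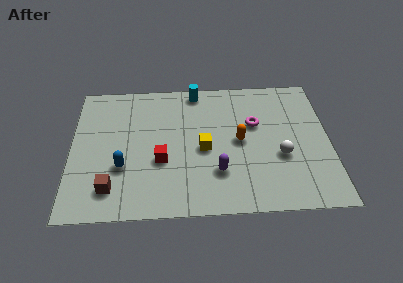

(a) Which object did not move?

the brown cube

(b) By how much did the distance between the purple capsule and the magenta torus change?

-2.2

Before: roughly 5.5 units apart; after: 3.3. That's 2.2 units closer together.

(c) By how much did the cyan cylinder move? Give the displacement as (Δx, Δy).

(-1.4, 1.7)

The cyan cylinder started near (7.0, 5.6) and ended near (5.6, 7.3).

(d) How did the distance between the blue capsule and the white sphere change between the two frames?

+0.7

Before: roughly 6.3 units apart; after: 7.0. That's 0.7 units further apart.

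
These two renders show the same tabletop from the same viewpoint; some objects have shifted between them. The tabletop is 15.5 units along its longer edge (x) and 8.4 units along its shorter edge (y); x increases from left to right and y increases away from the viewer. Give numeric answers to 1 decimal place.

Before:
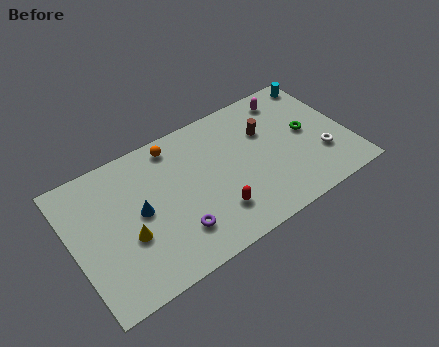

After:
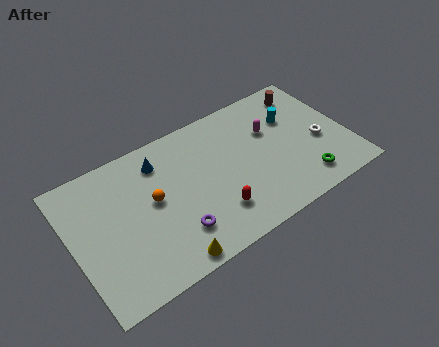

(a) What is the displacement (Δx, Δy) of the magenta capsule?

(-1.3, -1.6)

The magenta capsule was at about (12.7, 7.1) and moved to about (11.4, 5.5).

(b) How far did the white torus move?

0.9

From (13.8, 2.6) to (13.9, 3.5), the white torus covered √(0.1² + 0.9²) ≈ 0.9 units.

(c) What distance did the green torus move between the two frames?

3.0

The green torus was near (13.3, 4.4) before and (12.6, 1.5) after, so it travelled √(0.7² + 2.9²) ≈ 3.0 units.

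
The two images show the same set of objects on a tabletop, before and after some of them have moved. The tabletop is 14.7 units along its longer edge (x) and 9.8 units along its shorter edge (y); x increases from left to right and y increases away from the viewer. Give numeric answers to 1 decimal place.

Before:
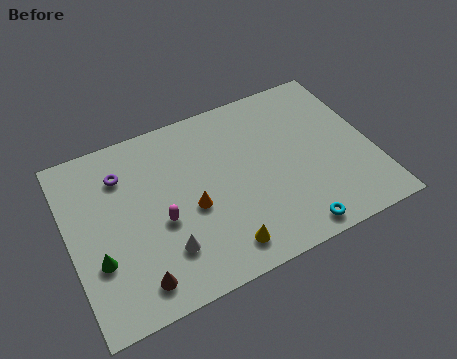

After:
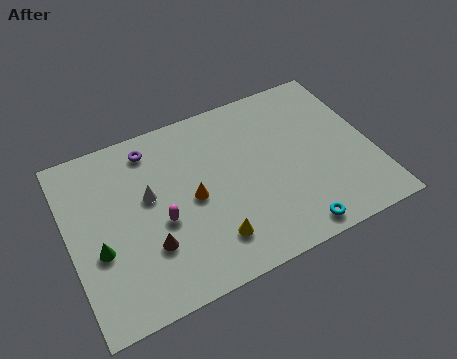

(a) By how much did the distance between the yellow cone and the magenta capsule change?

-0.7

The distance was about 3.7 in the first image and 3.0 in the second, so they moved 0.7 units closer together.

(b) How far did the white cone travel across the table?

3.2

The white cone was near (4.3, 2.5) before and (3.9, 5.7) after, so it travelled √(0.4² + 3.2²) ≈ 3.2 units.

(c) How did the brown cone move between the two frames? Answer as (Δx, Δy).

(0.8, 1.5)

The brown cone started near (2.8, 1.5) and ended near (3.6, 3.0).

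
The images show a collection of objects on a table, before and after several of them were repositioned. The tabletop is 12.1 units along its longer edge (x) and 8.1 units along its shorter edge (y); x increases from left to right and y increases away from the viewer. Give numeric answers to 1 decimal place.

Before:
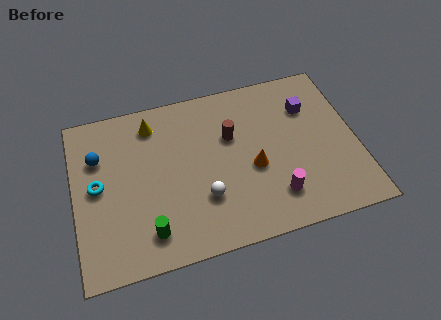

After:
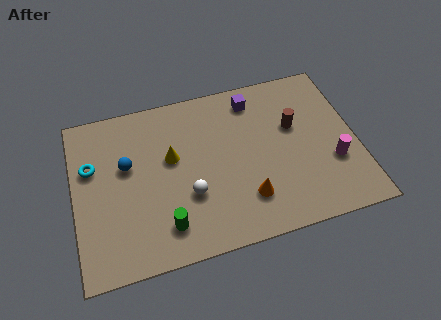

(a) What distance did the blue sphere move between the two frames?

1.4

The blue sphere was near (1.1, 5.6) before and (2.3, 4.9) after, so it travelled √(1.2² + 0.7²) ≈ 1.4 units.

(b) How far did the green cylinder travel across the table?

0.7

The green cylinder was near (3.0, 1.5) before and (3.7, 1.6) after, so it travelled √(0.7² + 0.1²) ≈ 0.7 units.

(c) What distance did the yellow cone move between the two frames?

2.0

The yellow cone moved from about (3.5, 6.7) to (4.2, 4.8), a distance of √(0.7² + 1.9²) ≈ 2.0.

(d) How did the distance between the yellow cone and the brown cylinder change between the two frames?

+1.7

The distance was about 3.6 in the first image and 5.3 in the second, so they moved 1.7 units further apart.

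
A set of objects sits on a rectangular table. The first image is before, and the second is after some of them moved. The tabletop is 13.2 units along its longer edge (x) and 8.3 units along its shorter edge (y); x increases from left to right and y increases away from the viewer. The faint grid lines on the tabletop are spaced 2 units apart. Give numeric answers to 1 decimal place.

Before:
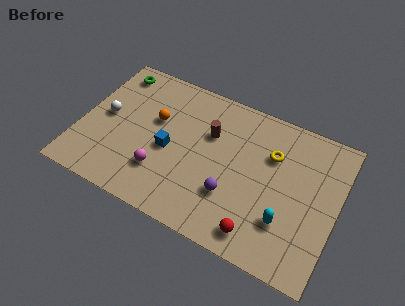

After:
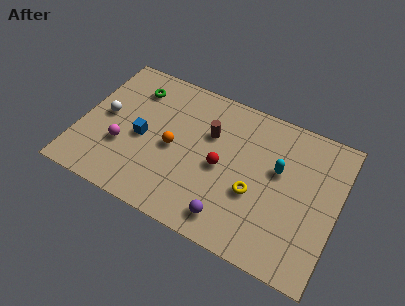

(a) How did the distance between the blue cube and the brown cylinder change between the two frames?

+1.1

Before: roughly 2.6 units apart; after: 3.7. That's 1.1 units further apart.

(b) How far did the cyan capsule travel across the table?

2.7

The cyan capsule was near (10.8, 2.4) before and (10.1, 5.0) after, so it travelled √(0.7² + 2.6²) ≈ 2.7 units.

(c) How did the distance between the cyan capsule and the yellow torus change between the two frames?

-1.4

Before: roughly 3.5 units apart; after: 2.1. That's 1.4 units closer together.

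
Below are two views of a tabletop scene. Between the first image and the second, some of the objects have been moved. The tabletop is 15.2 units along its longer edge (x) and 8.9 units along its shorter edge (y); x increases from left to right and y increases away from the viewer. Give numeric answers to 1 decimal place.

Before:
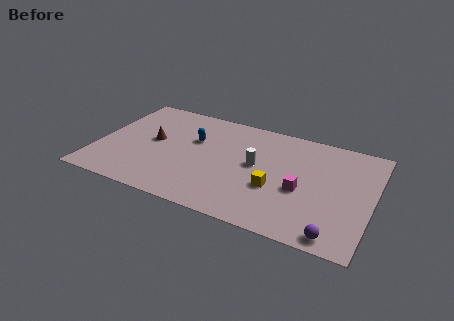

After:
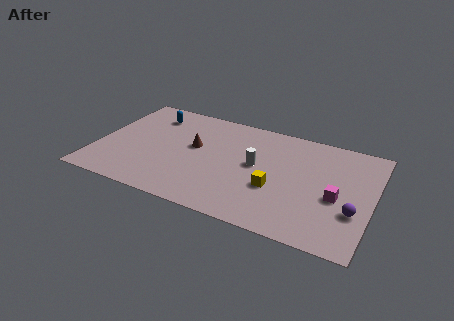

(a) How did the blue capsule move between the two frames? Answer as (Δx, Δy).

(-2.6, 1.4)

From the two frames, the blue capsule sits at roughly (5.2, 5.7) before and (2.6, 7.1) after.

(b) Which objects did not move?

the white cylinder and the yellow cube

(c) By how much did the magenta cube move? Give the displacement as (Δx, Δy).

(1.9, 0.1)

The magenta cube was at about (11.4, 3.7) and moved to about (13.3, 3.8).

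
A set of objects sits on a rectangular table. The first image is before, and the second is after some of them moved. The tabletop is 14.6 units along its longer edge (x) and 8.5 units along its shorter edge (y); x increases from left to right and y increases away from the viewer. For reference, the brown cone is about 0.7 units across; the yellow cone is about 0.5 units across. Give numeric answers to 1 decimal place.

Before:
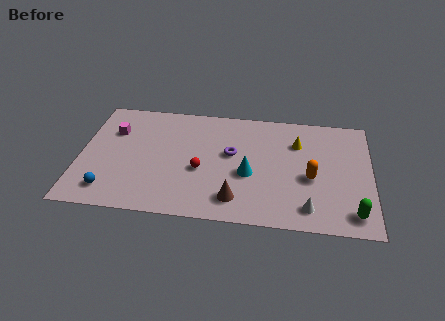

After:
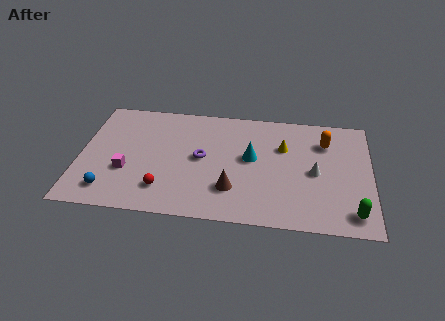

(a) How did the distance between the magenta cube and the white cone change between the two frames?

-1.4

Before: roughly 10.9 units apart; after: 9.5. That's 1.4 units closer together.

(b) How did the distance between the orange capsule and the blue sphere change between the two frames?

+1.5

Before: roughly 10.2 units apart; after: 11.7. That's 1.5 units further apart.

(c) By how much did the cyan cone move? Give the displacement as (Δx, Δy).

(0.1, 1.2)

From the two frames, the cyan cone sits at roughly (8.5, 3.5) before and (8.6, 4.7) after.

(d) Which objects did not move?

the blue sphere and the green capsule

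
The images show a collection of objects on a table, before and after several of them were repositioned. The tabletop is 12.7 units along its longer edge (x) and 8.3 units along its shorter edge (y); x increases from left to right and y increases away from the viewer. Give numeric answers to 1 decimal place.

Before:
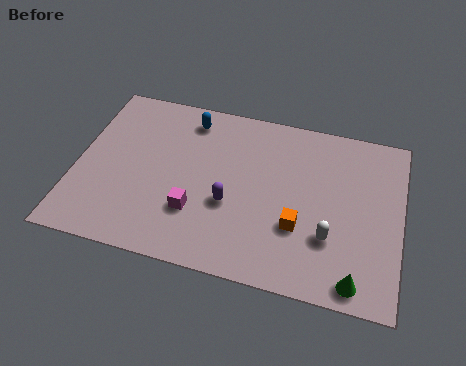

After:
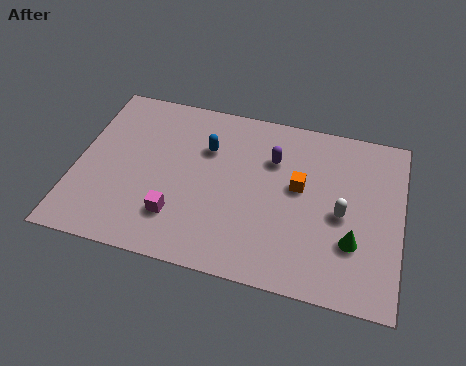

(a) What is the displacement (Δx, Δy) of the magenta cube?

(-0.7, -0.4)

From the two frames, the magenta cube sits at roughly (4.8, 2.5) before and (4.1, 2.1) after.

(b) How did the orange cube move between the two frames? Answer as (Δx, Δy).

(-0.1, 1.9)

From the two frames, the orange cube sits at roughly (8.8, 2.8) before and (8.7, 4.7) after.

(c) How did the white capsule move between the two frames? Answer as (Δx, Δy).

(0.4, 1.2)

From the two frames, the white capsule sits at roughly (10.0, 2.6) before and (10.4, 3.8) after.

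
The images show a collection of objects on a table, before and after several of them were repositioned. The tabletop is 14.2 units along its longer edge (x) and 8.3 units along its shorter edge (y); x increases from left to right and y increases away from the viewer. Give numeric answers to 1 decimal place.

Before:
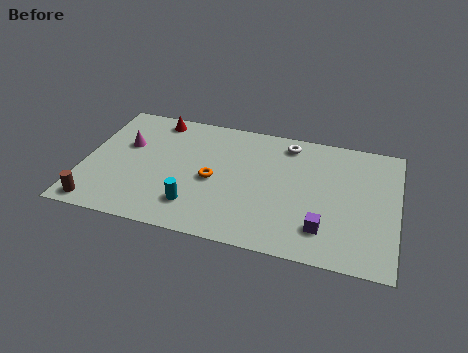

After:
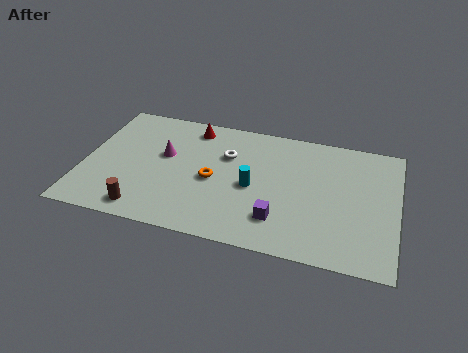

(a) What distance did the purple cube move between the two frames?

2.0

The purple cube moved from about (11.0, 1.9) to (9.0, 2.0), a distance of √(2.0² + 0.1²) ≈ 2.0.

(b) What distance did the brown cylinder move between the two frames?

2.1

The brown cylinder moved from about (0.9, 0.9) to (3.0, 1.1), a distance of √(2.1² + 0.2²) ≈ 2.1.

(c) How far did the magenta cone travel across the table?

1.8

The magenta cone moved from about (1.8, 5.2) to (3.6, 4.9), a distance of √(1.8² + 0.3²) ≈ 1.8.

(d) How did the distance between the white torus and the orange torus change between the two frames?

-2.7

The distance was about 4.6 in the first image and 1.9 in the second, so they moved 2.7 units closer together.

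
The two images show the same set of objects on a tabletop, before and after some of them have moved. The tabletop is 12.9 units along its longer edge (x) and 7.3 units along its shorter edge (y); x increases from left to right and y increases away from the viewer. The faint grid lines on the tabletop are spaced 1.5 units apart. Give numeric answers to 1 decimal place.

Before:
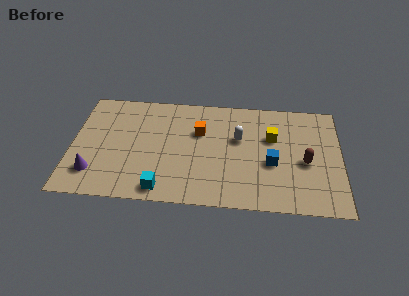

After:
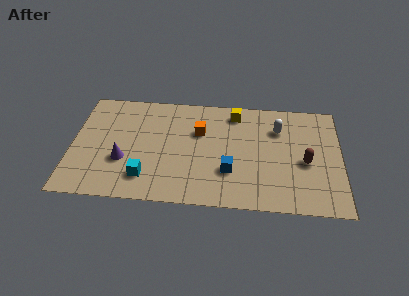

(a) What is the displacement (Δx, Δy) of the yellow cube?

(-1.8, 1.5)

The yellow cube was at about (9.6, 4.7) and moved to about (7.8, 6.2).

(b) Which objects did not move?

the orange cube and the brown capsule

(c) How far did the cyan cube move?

1.1

The cyan cube moved from about (4.4, 0.9) to (3.6, 1.6), a distance of √(0.8² + 0.7²) ≈ 1.1.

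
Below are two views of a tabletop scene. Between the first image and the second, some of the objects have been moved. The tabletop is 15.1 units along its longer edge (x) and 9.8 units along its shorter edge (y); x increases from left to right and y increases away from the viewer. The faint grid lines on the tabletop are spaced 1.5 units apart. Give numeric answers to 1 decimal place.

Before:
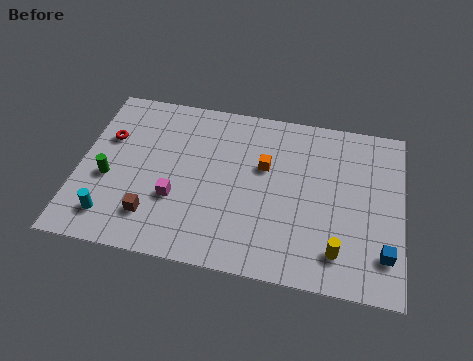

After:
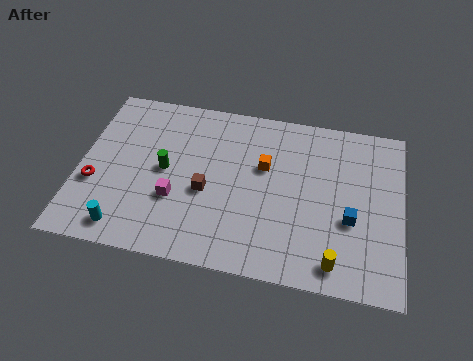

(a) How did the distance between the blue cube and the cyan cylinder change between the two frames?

-2.0

They were about 12.6 units apart before and 10.6 after — 2.0 units closer together.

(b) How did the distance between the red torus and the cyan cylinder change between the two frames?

-1.8

They were about 4.6 units apart before and 2.8 after — 1.8 units closer together.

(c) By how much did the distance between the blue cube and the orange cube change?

-2.2

The distance was about 6.9 in the first image and 4.7 in the second, so they moved 2.2 units closer together.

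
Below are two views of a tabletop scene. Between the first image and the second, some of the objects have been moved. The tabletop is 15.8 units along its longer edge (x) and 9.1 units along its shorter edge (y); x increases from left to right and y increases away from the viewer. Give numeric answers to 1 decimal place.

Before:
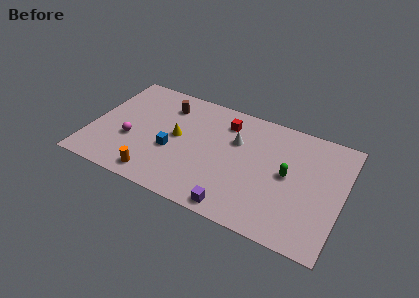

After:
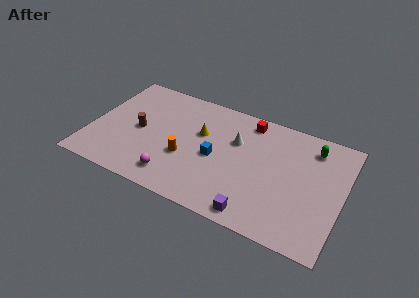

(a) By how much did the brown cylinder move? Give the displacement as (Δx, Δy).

(-1.4, -2.7)

The brown cylinder was at about (4.4, 7.1) and moved to about (3.0, 4.4).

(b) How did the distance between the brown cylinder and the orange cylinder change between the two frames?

-2.6

They were about 5.9 units apart before and 3.3 after — 2.6 units closer together.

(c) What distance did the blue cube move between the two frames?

2.8

The blue cube was near (5.2, 3.6) before and (7.9, 4.2) after, so it travelled √(2.7² + 0.6²) ≈ 2.8 units.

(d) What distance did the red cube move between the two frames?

1.6

The red cube moved from about (8.2, 7.2) to (9.6, 7.9), a distance of √(1.4² + 0.7²) ≈ 1.6.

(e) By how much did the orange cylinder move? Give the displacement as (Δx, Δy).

(1.6, 2.2)

The orange cylinder started near (4.5, 1.2) and ended near (6.1, 3.4).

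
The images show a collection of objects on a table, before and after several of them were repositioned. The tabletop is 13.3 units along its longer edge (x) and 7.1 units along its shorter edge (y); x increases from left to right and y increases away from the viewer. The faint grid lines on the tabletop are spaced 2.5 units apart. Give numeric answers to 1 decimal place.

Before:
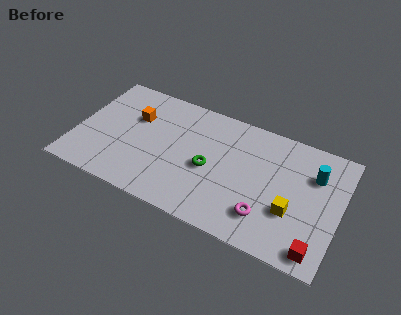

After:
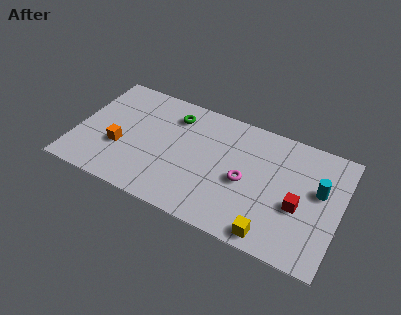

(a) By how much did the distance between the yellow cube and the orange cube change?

-0.4

Before: roughly 8.5 units apart; after: 8.1. That's 0.4 units closer together.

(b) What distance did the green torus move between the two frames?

3.2

The green torus was near (6.8, 3.2) before and (4.7, 5.6) after, so it travelled √(2.1² + 2.4²) ≈ 3.2 units.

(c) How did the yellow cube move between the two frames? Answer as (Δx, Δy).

(-0.8, -1.7)

The yellow cube started near (11.0, 2.5) and ended near (10.2, 0.8).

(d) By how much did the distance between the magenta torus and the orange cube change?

-1.3

The distance was about 7.6 in the first image and 6.3 in the second, so they moved 1.3 units closer together.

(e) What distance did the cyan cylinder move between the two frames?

0.9

The cyan cylinder was near (11.9, 5.0) before and (12.2, 4.2) after, so it travelled √(0.3² + 0.8²) ≈ 0.9 units.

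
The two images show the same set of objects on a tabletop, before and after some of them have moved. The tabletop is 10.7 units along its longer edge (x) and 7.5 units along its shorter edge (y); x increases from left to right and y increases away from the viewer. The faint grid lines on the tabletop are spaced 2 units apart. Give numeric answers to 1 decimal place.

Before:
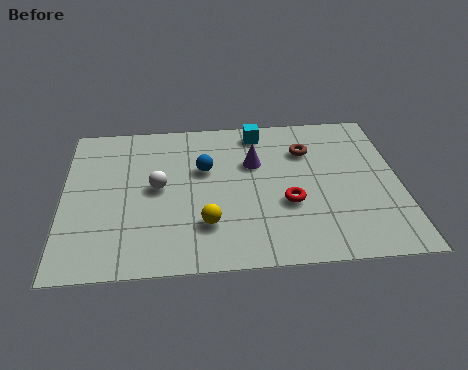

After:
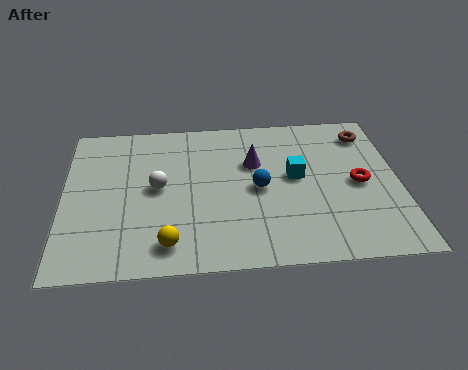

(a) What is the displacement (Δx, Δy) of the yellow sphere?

(-1.2, -0.8)

From the two frames, the yellow sphere sits at roughly (4.5, 2.0) before and (3.3, 1.2) after.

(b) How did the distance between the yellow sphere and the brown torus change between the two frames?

+3.4

The distance was about 4.7 in the first image and 8.1 in the second, so they moved 3.4 units further apart.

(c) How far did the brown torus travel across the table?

2.1

From (7.8, 5.4) to (9.8, 6.1), the brown torus covered √(2.0² + 0.7²) ≈ 2.1 units.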